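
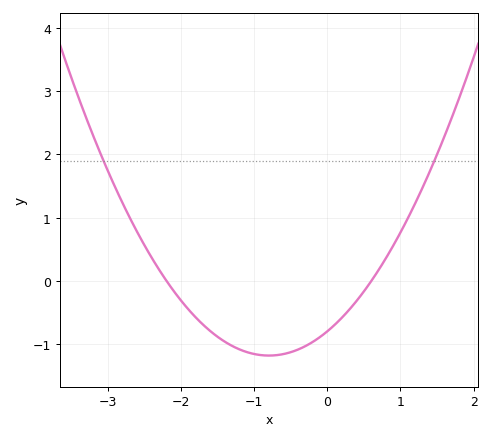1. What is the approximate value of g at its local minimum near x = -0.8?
-1.18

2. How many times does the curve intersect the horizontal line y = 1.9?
2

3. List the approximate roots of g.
-2.2, 0.6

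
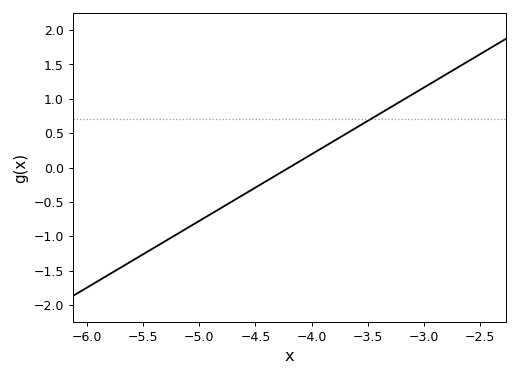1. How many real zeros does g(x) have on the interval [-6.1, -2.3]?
1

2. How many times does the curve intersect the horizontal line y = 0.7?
1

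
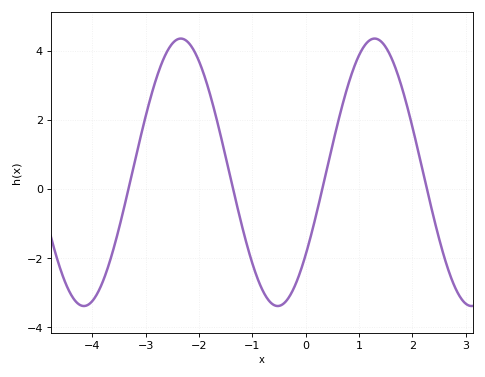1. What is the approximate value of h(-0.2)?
-2.8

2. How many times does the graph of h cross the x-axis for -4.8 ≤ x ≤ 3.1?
4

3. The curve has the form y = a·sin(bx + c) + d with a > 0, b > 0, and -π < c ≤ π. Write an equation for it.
y = 3.87sin(1.7x - 0.66) + 0.49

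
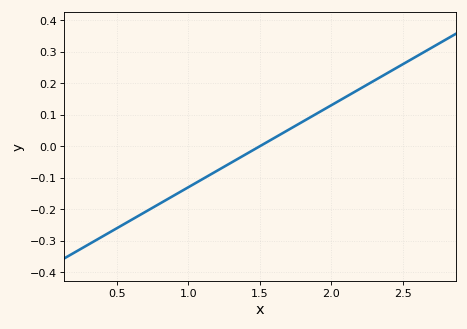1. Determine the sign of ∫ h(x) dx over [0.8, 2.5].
positive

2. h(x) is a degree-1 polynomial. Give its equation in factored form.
y = 0.26(x - 1.5)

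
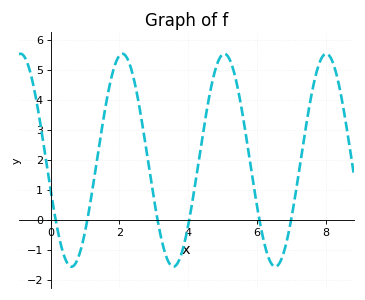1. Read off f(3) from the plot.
0.727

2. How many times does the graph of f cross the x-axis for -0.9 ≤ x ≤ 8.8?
6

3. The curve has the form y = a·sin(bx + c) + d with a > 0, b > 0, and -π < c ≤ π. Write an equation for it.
y = 3.55sin(2.12x - 2.85) + 2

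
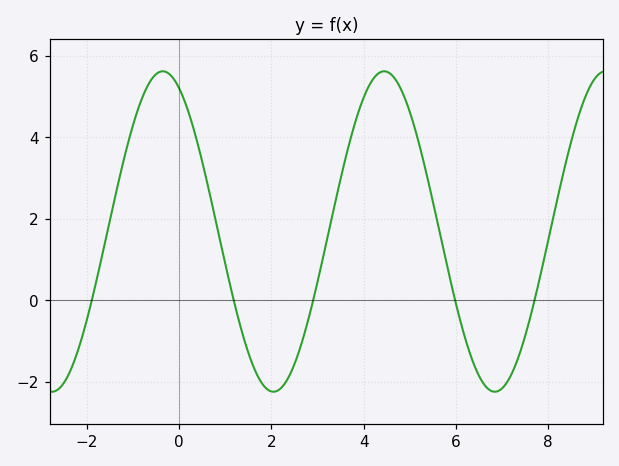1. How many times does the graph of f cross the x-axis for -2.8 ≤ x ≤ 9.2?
5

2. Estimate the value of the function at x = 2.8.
-0.4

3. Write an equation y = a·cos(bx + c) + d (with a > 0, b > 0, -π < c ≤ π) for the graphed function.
y = 3.93cos(1.3x + 0.46) + 1.69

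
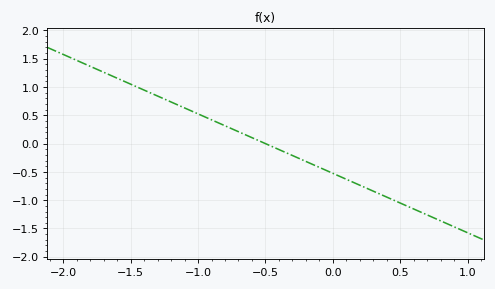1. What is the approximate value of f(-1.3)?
0.85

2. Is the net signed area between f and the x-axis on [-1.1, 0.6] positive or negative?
negative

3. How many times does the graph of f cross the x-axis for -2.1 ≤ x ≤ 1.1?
1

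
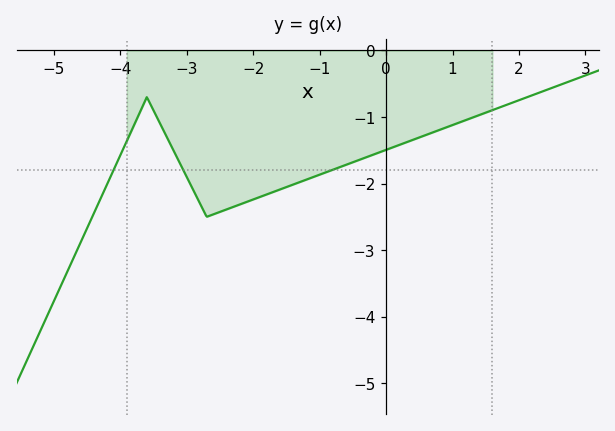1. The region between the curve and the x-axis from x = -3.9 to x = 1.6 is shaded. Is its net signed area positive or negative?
negative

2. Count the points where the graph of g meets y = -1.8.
3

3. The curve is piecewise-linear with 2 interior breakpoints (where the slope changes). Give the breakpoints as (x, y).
(-3.6, -0.7); (-2.7, -2.5)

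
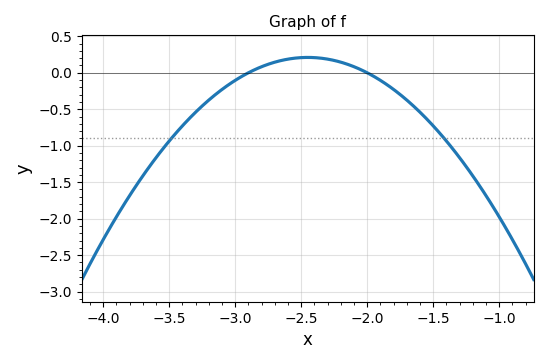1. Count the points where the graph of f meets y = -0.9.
2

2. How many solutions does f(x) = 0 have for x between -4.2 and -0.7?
2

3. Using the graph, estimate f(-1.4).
-0.936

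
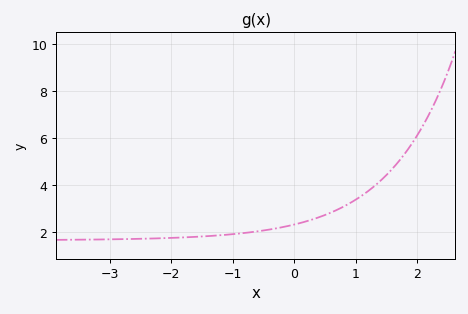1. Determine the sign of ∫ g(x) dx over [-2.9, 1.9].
positive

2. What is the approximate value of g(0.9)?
3.2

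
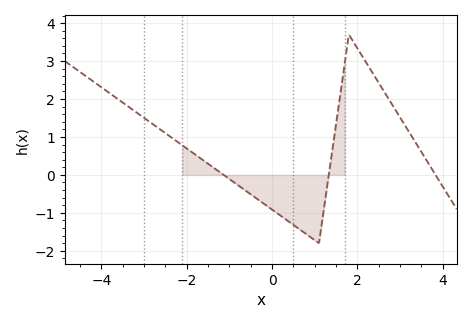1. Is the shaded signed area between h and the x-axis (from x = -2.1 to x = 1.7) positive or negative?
negative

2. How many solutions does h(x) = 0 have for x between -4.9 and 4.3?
3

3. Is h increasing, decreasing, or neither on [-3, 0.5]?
decreasing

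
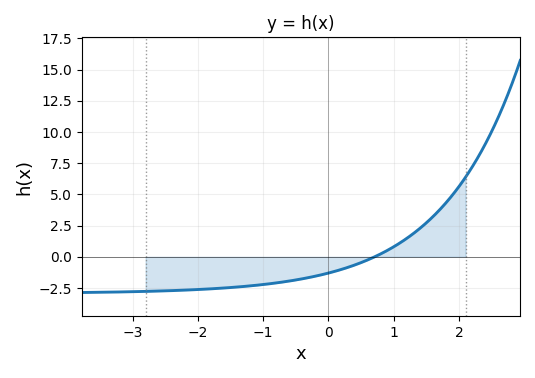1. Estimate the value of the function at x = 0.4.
-0.5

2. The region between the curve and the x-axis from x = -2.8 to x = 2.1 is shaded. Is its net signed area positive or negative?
negative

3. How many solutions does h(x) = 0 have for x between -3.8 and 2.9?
1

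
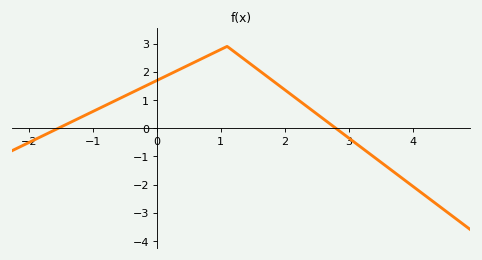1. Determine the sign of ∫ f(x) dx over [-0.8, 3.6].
positive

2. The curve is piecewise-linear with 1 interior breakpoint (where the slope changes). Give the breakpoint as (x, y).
(1.1, 2.9)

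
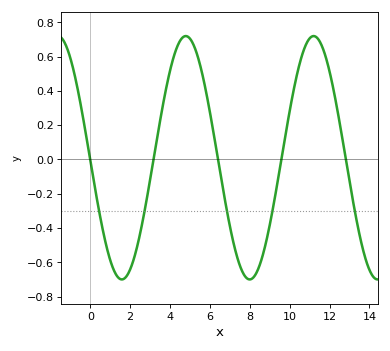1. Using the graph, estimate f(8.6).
-0.578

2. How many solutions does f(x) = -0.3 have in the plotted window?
5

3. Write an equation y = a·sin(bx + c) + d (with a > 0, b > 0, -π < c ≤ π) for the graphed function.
y = 0.71sin(0.98x - 3.12) + 0.01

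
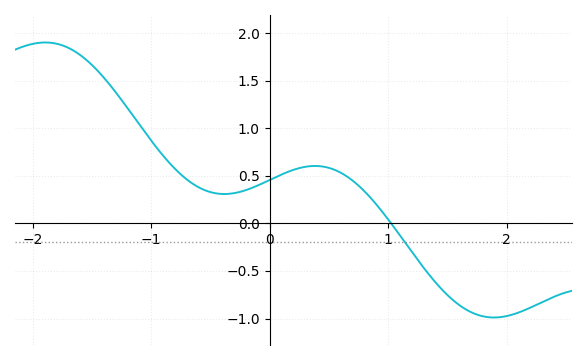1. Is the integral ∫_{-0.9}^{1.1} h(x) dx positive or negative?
positive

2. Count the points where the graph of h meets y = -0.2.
1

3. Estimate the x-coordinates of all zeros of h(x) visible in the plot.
1.03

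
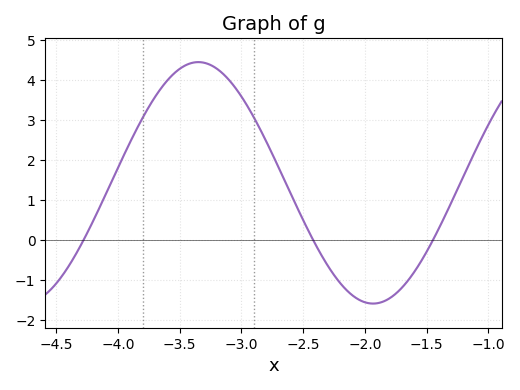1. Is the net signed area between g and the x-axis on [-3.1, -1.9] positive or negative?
positive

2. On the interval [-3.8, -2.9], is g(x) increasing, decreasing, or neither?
neither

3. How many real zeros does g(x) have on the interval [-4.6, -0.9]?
3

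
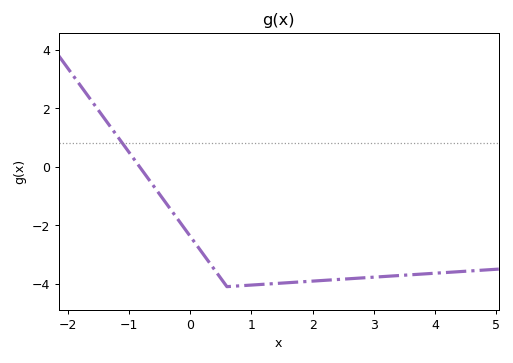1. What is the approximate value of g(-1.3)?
1.37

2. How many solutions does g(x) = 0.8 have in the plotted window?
1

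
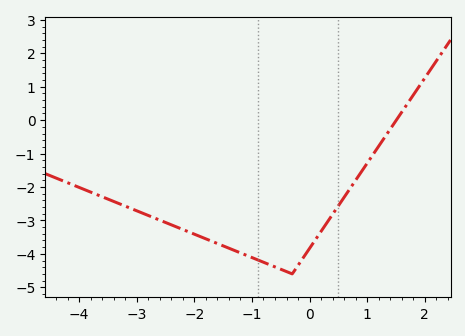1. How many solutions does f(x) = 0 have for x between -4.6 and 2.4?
1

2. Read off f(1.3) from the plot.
-0.524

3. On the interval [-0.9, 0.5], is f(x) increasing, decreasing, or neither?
neither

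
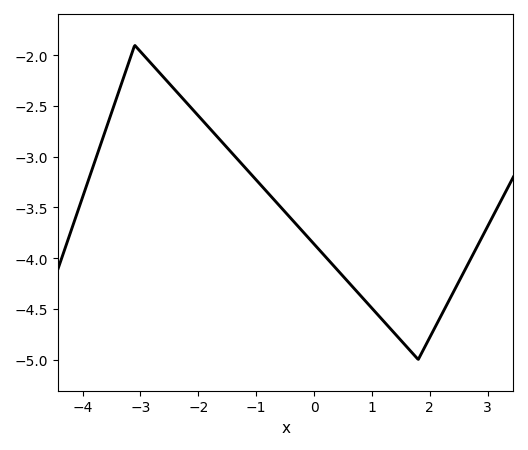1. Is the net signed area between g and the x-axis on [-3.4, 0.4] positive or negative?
negative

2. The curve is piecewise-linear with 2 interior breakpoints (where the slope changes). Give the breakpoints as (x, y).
(-3.1, -1.9); (1.8, -5)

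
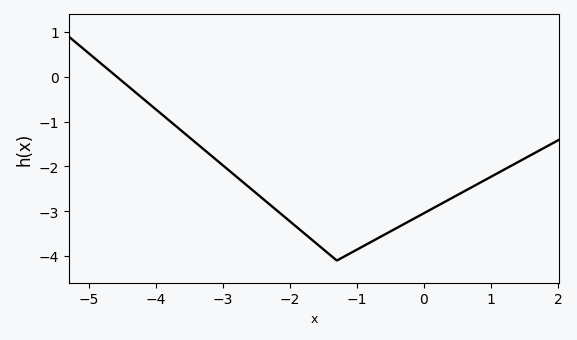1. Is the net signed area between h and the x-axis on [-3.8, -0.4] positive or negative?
negative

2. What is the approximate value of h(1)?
-2.2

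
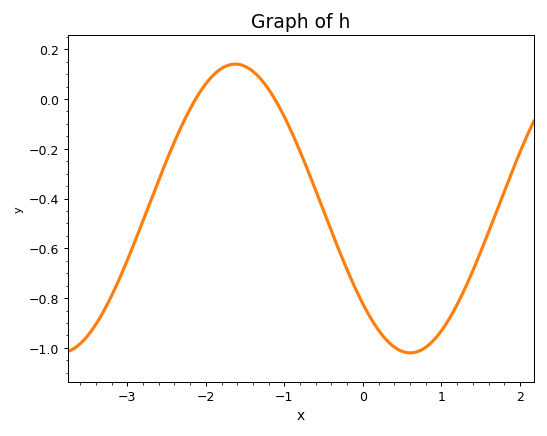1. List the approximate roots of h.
-2.13, -1.12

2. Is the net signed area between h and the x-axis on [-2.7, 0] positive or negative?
negative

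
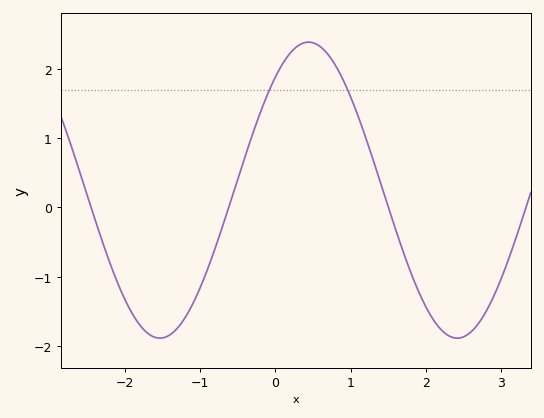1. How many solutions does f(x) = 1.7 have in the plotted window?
2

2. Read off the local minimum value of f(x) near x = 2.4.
-1.89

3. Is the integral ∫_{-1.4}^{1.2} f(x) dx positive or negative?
positive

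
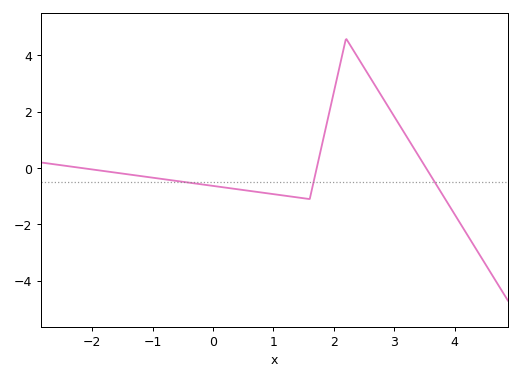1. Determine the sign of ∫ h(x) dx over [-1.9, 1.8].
negative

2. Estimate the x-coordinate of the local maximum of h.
2.2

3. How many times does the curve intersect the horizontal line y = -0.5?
3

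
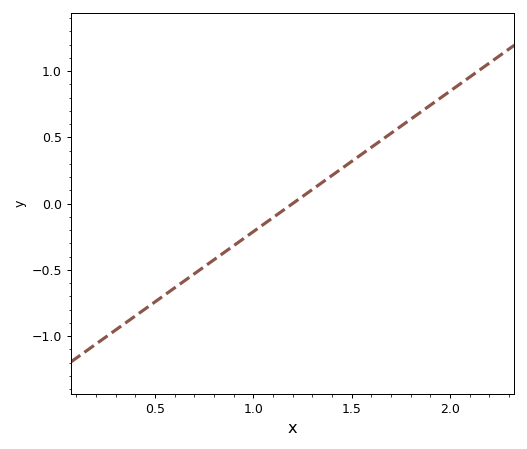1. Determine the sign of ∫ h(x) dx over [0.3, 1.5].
negative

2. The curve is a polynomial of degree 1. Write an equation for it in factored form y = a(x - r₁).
y = 1.06(x - 1.2)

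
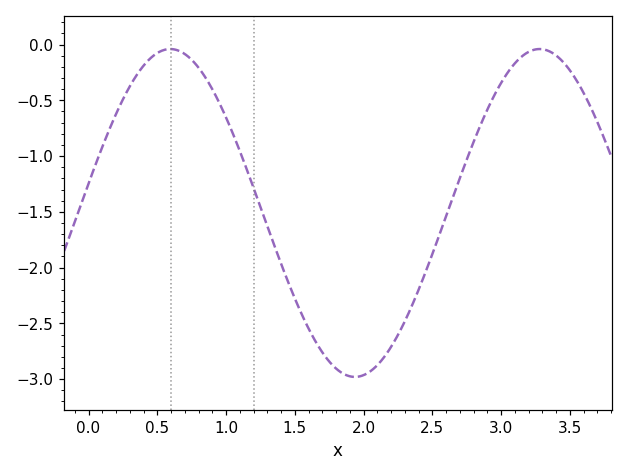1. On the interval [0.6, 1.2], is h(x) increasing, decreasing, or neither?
decreasing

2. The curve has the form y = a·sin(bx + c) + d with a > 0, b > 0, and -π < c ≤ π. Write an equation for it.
y = 1.47sin(2.3x + 0.18) - 1.51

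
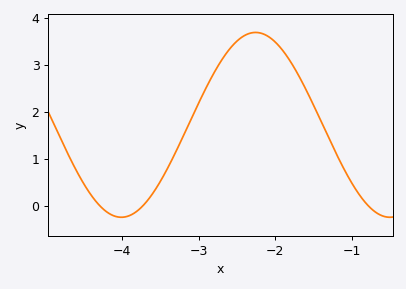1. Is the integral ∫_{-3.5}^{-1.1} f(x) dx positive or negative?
positive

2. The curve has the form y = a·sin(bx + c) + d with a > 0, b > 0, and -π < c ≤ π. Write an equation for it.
y = 1.97sin(1.8x - 0.67) + 1.73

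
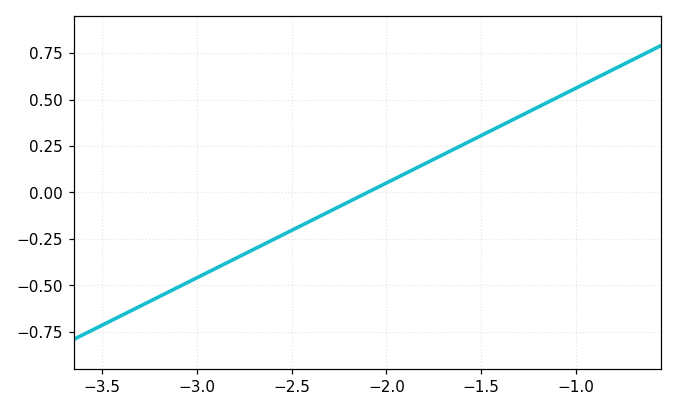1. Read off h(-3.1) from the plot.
-0.51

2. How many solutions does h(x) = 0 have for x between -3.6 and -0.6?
1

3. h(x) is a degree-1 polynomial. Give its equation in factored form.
y = 0.51(x + 2.1)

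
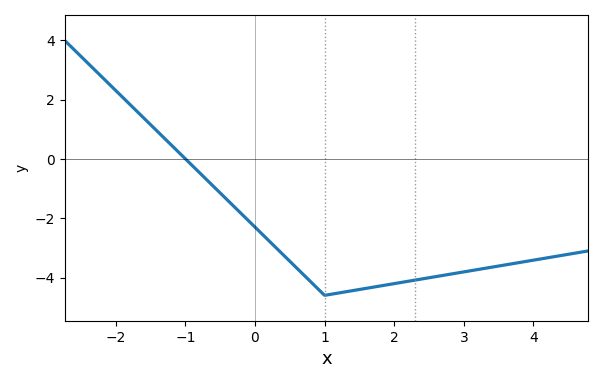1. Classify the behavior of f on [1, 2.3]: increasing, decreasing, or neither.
increasing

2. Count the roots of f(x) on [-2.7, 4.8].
1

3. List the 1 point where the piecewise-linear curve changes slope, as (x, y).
(1, -4.6)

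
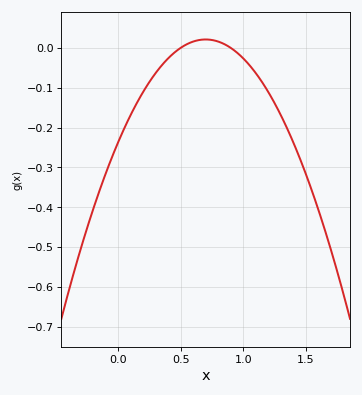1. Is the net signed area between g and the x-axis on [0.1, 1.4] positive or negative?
negative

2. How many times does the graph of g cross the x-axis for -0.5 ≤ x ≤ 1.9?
2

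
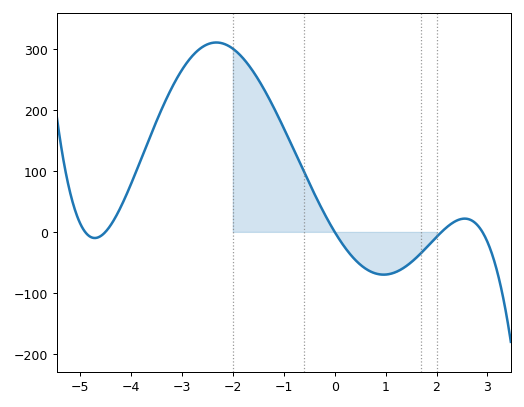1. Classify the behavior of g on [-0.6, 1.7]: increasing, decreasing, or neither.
neither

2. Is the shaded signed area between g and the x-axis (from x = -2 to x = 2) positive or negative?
positive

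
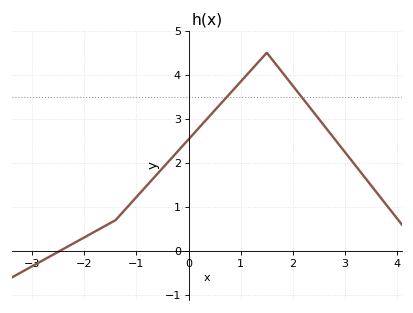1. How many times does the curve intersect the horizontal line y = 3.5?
2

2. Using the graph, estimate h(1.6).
4.3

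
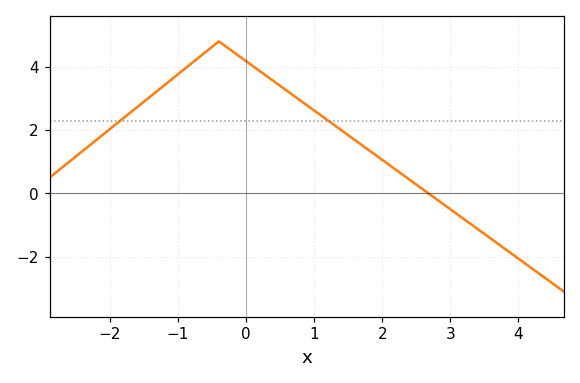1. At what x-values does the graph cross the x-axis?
2.6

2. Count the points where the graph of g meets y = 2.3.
2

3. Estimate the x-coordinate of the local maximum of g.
-0.4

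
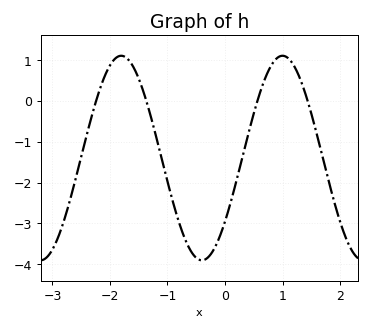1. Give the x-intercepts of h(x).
-2.24, -1.37, 0.564, 1.44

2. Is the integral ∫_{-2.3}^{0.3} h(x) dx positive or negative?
negative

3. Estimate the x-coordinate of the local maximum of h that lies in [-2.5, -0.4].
-1.8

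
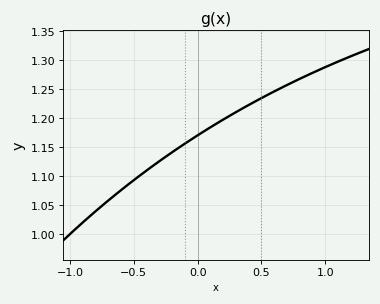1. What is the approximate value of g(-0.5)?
1.09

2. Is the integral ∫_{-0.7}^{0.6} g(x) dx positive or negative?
positive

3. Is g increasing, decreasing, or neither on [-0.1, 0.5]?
increasing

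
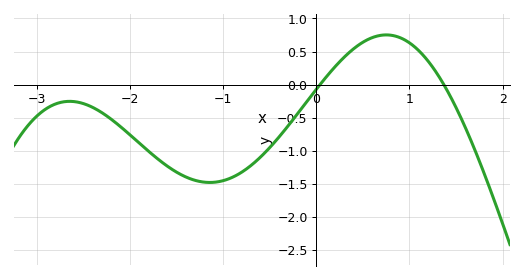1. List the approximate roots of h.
0, 1.4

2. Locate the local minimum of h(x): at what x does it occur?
-1.1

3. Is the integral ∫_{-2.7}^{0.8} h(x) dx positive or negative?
negative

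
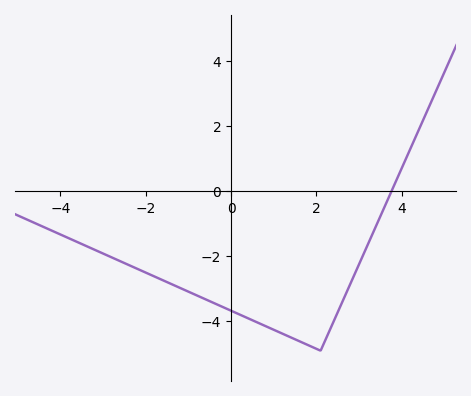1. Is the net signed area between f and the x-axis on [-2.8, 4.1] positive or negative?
negative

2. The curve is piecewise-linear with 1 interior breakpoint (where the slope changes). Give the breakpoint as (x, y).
(2.1, -4.9)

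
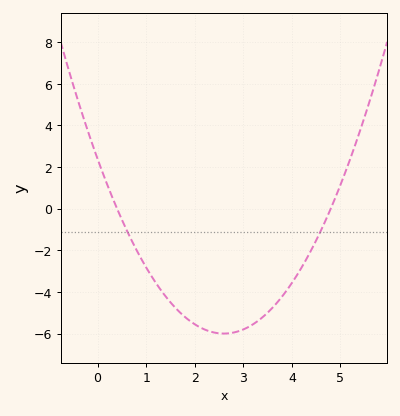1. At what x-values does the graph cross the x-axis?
0.4, 4.8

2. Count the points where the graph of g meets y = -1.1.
2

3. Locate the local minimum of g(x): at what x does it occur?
2.6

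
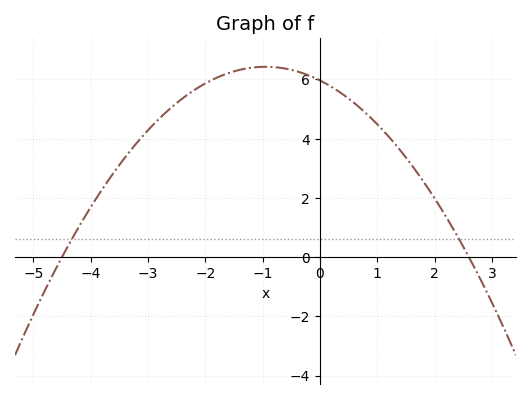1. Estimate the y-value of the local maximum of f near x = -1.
6.4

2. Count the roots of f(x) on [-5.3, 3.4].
2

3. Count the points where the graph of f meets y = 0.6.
2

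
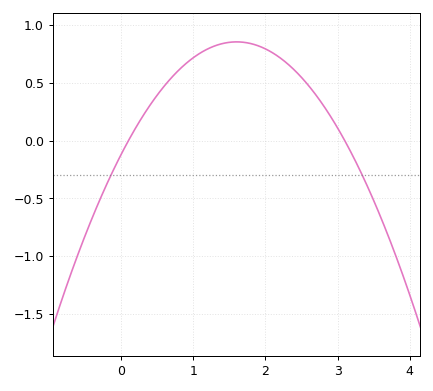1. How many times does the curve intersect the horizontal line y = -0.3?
2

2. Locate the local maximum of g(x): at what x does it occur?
1.6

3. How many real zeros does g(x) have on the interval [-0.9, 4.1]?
2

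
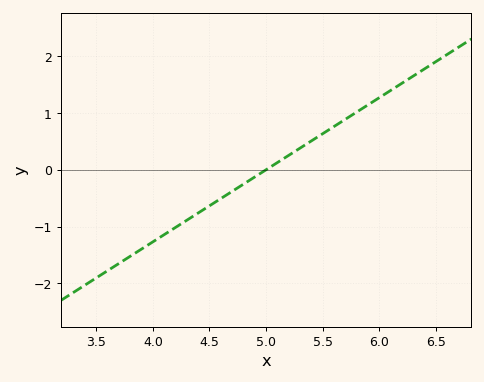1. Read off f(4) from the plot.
-1.3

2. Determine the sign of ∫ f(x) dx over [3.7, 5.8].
negative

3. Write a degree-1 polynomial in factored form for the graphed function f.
y = 1.27(x - 5)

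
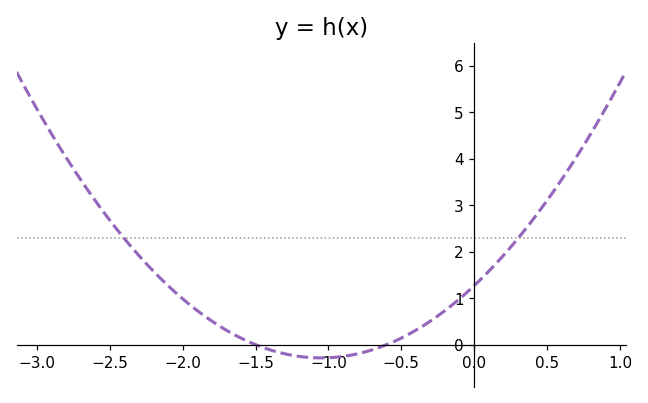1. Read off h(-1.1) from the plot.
-0.3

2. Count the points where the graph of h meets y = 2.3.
2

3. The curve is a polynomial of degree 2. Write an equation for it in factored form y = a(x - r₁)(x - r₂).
y = 1.41(x + 1.5)(x + 0.6)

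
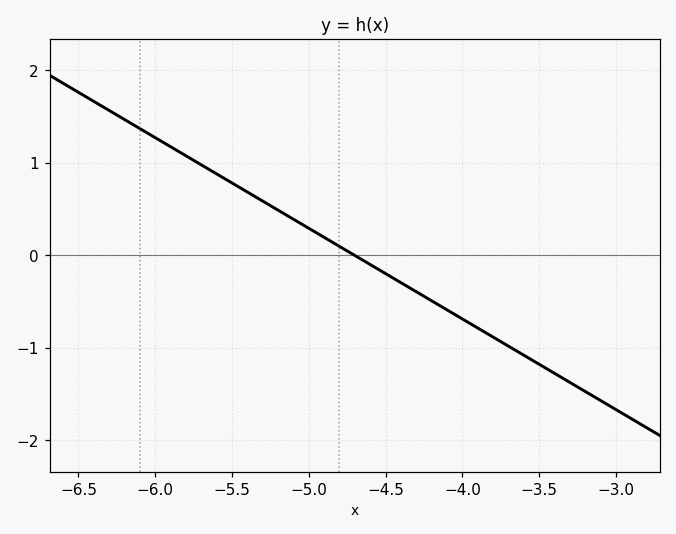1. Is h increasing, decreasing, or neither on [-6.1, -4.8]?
decreasing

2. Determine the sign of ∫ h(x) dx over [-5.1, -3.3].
negative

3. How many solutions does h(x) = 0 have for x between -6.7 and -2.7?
1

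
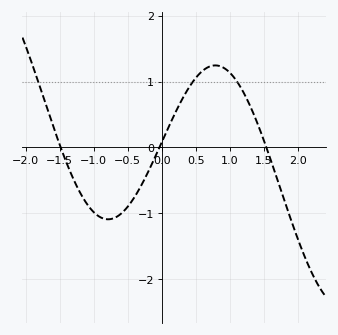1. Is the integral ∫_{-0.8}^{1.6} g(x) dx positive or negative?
positive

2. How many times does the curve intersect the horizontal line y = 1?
3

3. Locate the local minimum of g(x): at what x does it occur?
-0.787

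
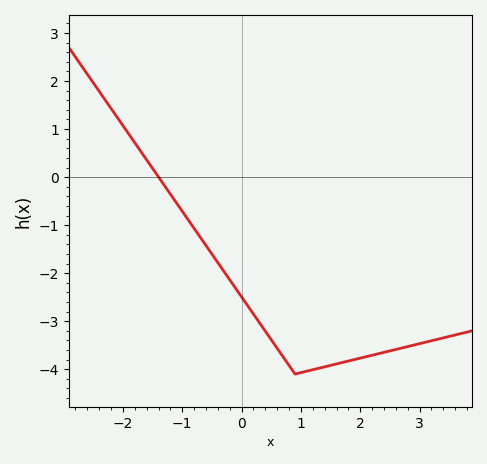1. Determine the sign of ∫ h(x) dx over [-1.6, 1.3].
negative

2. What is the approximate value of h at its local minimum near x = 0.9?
-4.1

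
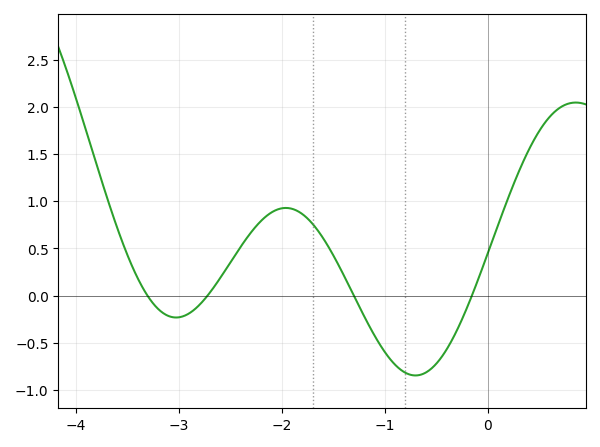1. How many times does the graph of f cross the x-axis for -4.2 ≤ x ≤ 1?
4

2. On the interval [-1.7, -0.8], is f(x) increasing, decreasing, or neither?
decreasing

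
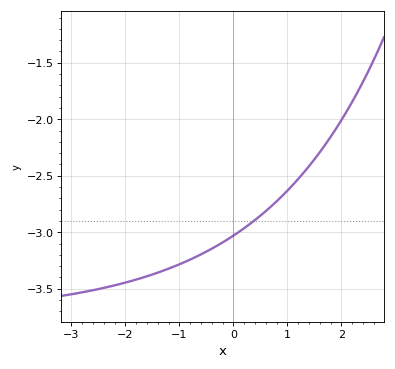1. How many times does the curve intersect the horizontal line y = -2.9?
1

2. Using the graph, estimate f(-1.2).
-3.3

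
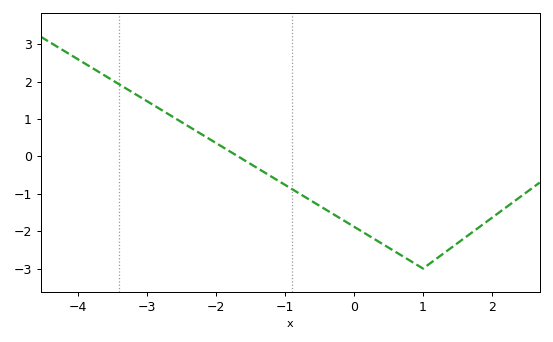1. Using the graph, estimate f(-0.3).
-1.55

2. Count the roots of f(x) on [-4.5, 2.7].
1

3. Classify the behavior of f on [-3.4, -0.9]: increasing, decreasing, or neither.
decreasing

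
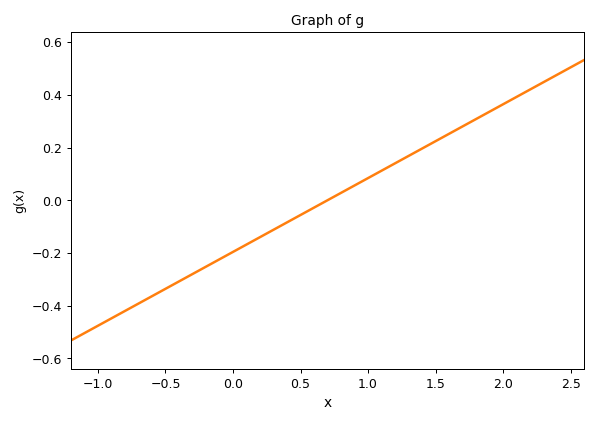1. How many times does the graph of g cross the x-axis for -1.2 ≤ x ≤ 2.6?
1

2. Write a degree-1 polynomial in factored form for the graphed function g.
y = 0.28(x - 0.7)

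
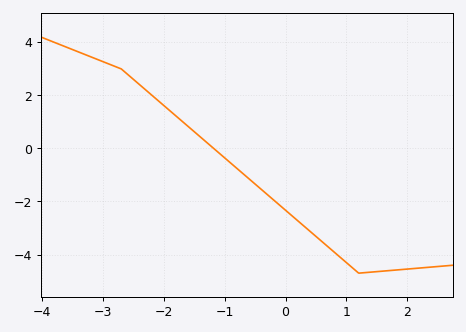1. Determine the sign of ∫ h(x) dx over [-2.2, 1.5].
negative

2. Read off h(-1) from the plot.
-0.356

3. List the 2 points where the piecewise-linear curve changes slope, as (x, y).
(-2.7, 3); (1.2, -4.7)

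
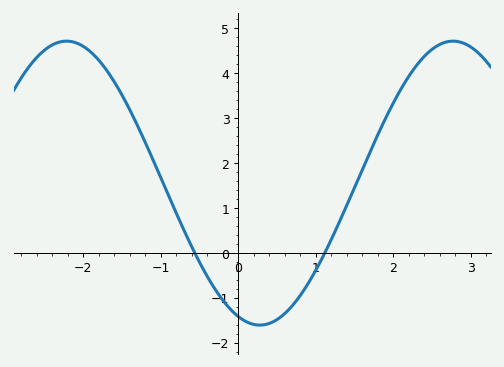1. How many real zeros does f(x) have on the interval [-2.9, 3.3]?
2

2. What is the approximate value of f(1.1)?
-0.063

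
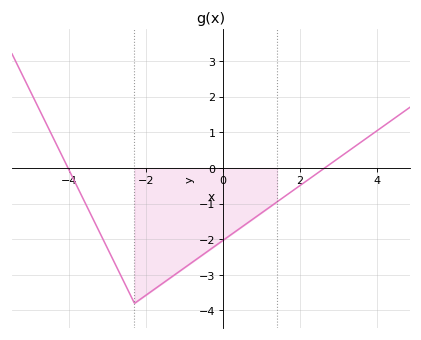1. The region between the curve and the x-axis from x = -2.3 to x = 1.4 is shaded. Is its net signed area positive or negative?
negative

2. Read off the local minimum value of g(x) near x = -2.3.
-3.8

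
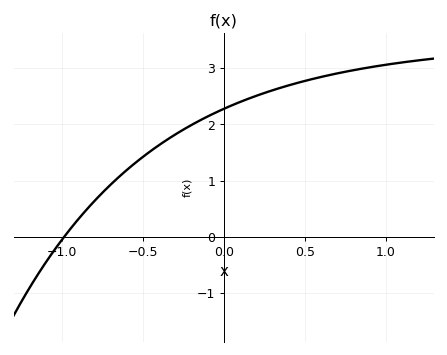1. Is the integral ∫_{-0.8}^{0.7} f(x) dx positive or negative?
positive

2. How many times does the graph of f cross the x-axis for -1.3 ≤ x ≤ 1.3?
1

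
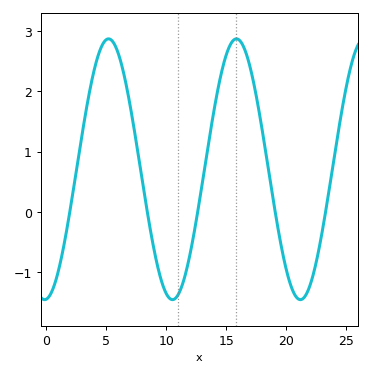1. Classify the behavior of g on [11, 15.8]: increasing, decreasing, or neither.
increasing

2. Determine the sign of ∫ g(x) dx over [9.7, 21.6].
positive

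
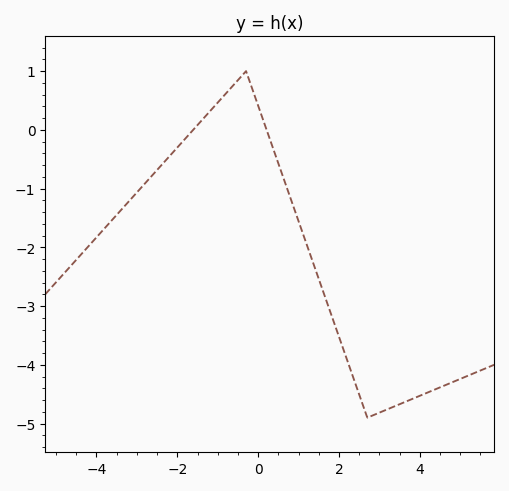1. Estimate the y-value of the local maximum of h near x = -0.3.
1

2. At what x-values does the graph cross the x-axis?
-1.6, 0.2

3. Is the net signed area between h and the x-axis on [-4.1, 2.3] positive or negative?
negative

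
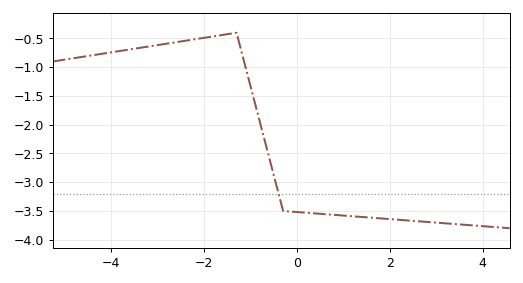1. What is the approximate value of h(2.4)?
-3.67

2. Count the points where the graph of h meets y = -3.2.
1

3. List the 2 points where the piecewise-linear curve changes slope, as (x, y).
(-1.3, -0.4); (-0.3, -3.5)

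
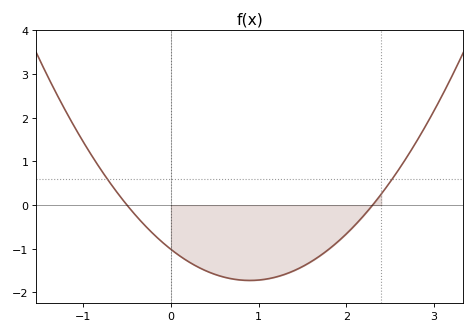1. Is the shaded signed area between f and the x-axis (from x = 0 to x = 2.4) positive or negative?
negative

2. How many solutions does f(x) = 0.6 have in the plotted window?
2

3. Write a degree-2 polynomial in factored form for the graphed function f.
y = 0.88(x + 0.5)(x - 2.3)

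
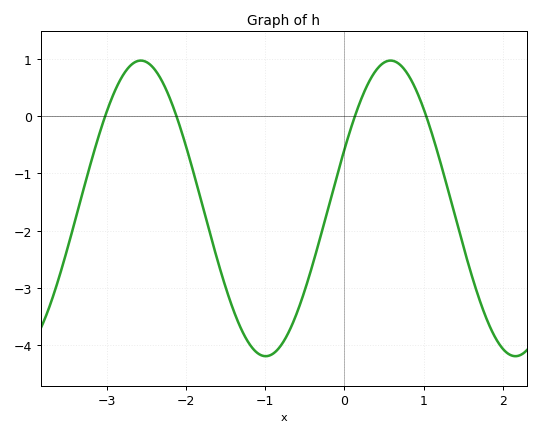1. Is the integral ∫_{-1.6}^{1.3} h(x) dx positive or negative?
negative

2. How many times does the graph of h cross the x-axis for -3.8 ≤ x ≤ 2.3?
4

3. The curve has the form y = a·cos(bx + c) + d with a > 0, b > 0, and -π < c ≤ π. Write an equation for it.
y = 2.58cos(2x - 1.2) - 1.61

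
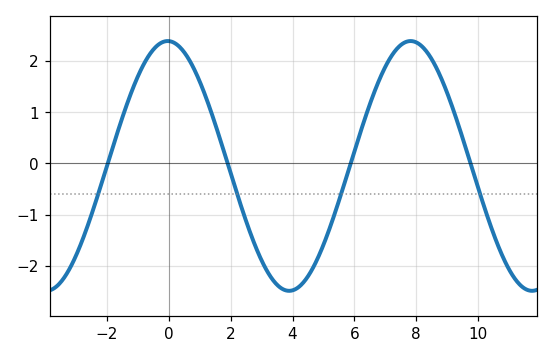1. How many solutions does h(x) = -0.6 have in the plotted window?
4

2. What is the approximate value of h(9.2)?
1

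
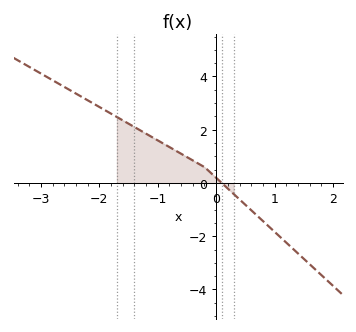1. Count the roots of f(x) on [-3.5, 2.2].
1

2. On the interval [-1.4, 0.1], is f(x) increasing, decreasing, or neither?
decreasing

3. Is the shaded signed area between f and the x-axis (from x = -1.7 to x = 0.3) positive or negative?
positive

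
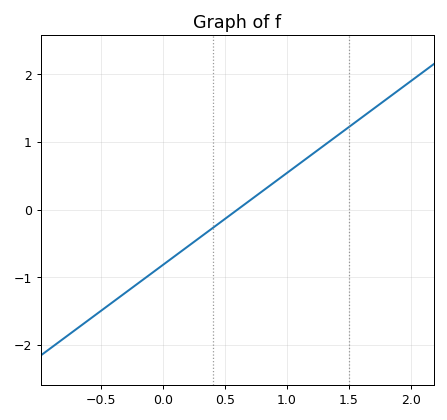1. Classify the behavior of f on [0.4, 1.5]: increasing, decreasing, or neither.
increasing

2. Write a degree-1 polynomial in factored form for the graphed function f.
y = 1.36(x - 0.6)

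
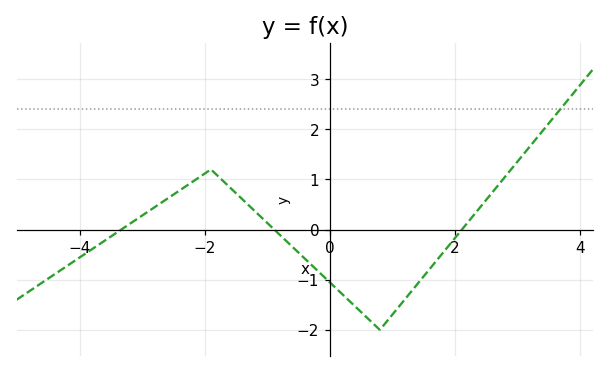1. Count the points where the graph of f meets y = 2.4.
1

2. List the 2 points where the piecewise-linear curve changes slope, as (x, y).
(-1.9, 1.2); (0.8, -2)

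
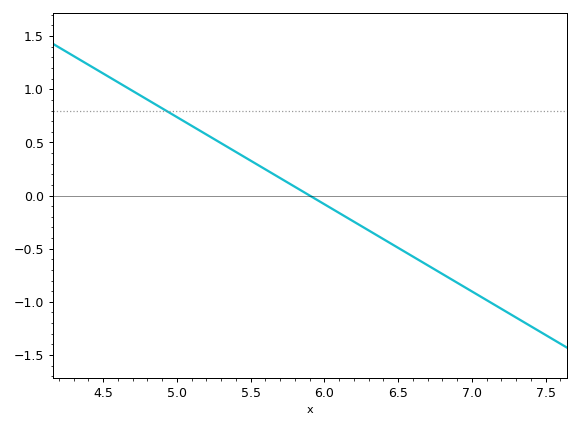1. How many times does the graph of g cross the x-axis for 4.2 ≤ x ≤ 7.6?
1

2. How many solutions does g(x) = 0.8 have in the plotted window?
1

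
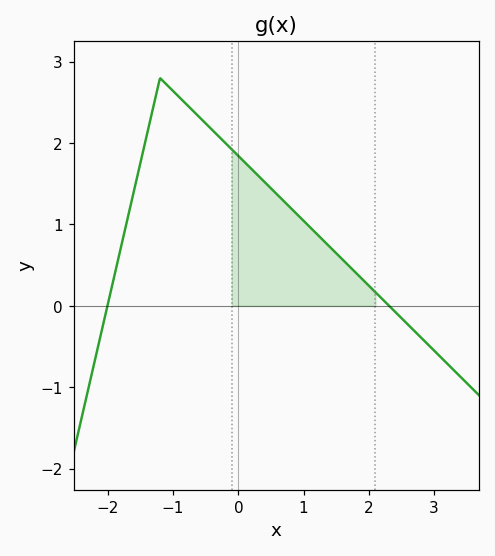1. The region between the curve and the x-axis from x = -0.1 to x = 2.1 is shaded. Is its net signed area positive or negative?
positive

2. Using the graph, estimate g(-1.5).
1.8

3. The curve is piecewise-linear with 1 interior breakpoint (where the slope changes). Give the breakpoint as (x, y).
(-1.2, 2.8)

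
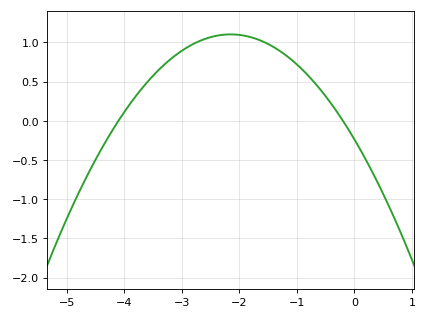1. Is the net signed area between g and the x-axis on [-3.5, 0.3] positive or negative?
positive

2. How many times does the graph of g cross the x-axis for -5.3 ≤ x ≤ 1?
2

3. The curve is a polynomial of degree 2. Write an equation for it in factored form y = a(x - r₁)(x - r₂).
y = -0.29(x + 4.1)(x + 0.2)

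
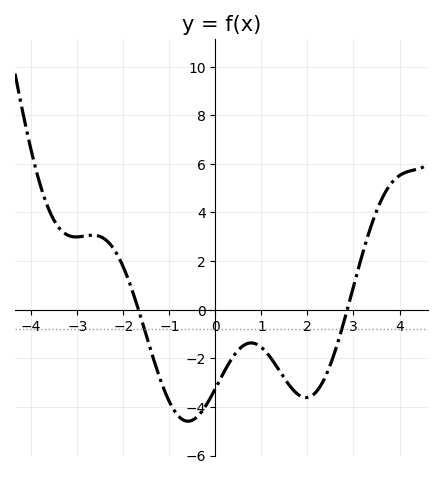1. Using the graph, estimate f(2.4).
-2.71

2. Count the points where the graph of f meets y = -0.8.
2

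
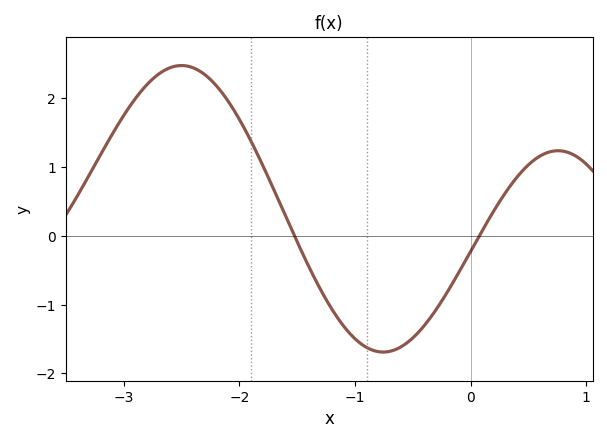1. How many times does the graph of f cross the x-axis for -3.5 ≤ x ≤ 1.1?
2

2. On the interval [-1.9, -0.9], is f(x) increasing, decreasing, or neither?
decreasing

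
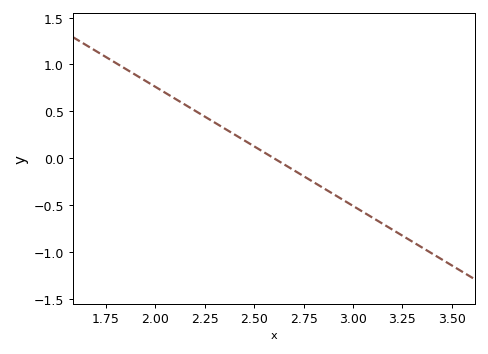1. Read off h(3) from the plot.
-0.508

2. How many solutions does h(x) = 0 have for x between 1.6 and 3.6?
1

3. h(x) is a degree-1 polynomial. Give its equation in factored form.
y = -1.27(x - 2.6)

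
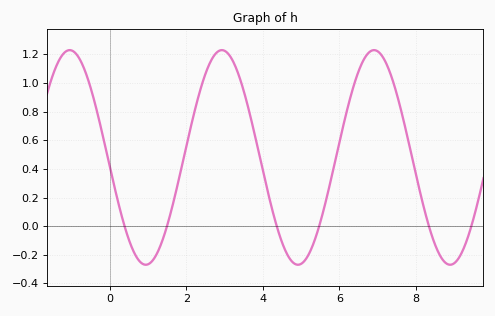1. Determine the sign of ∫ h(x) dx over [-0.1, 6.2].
positive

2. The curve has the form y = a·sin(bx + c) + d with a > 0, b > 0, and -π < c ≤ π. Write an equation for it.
y = 0.75sin(1.6x - 3.1) + 0.48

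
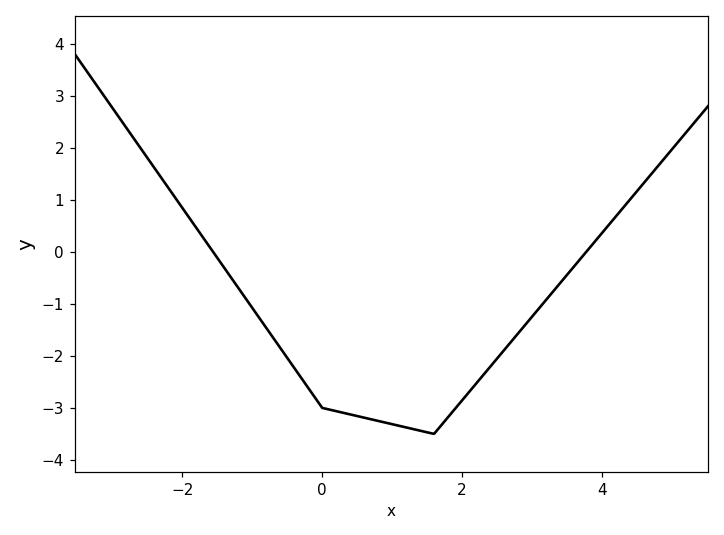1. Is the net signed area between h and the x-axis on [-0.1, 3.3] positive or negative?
negative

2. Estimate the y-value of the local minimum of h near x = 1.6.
-3.5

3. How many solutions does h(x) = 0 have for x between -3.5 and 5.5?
2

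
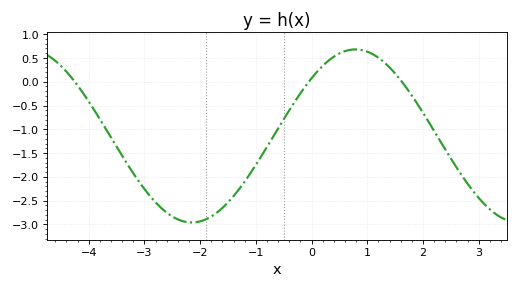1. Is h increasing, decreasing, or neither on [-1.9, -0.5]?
increasing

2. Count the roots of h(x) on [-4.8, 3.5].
3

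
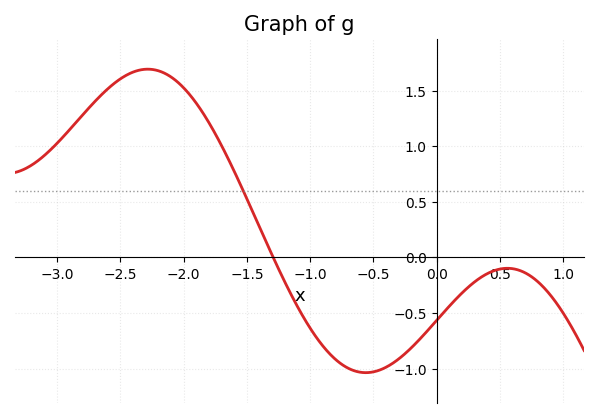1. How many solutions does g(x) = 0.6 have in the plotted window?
1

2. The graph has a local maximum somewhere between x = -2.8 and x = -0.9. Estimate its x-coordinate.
-2.28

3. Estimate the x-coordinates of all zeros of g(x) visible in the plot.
-1.29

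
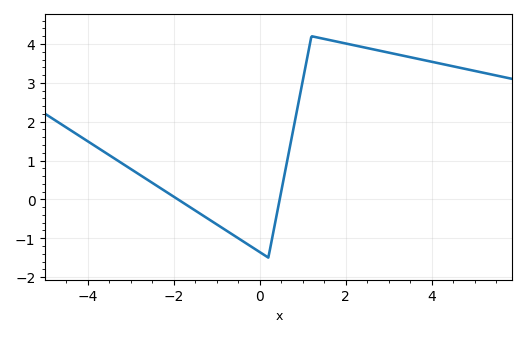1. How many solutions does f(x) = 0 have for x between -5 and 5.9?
2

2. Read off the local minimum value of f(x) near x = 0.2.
-1.5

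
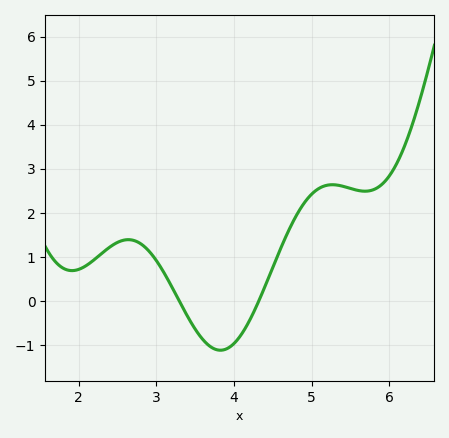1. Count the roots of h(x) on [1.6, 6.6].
2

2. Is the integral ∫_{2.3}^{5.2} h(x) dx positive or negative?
positive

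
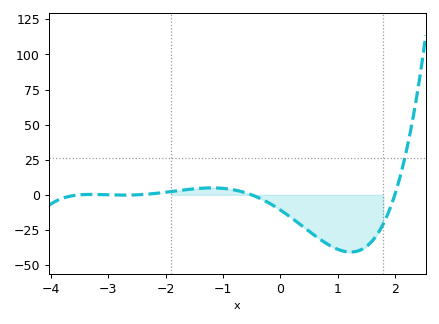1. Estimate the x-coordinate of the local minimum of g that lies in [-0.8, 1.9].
1.23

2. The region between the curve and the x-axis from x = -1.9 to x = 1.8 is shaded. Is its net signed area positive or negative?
negative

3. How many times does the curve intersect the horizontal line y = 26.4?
1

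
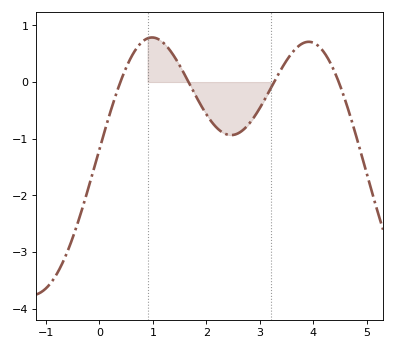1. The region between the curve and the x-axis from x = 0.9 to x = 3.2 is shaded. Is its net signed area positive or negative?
negative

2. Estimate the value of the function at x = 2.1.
-0.706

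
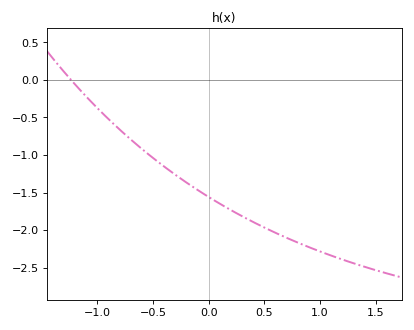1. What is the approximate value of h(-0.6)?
-0.921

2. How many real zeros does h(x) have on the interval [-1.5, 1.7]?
1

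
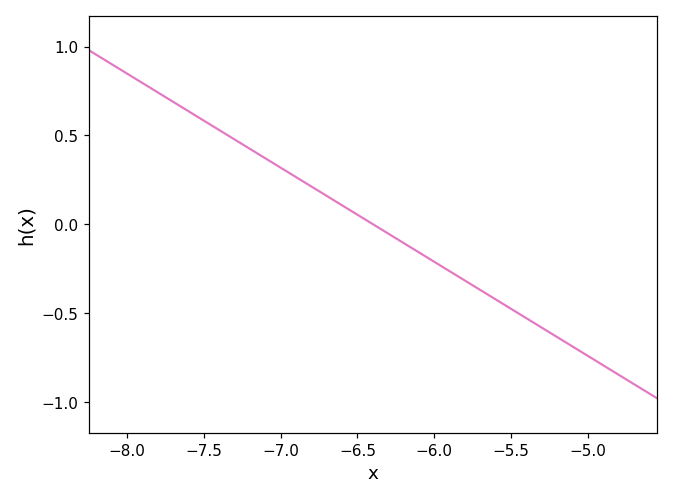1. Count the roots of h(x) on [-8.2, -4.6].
1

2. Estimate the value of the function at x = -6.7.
0.159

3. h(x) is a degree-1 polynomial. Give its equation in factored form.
y = -0.53(x + 6.4)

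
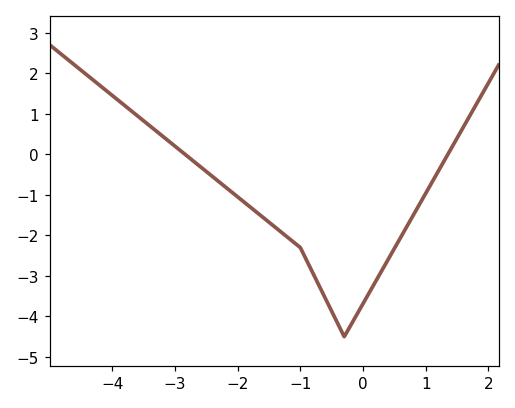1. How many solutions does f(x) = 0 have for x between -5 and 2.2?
2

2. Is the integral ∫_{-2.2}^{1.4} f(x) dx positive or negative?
negative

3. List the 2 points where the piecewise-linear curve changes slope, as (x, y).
(-1, -2.3); (-0.3, -4.5)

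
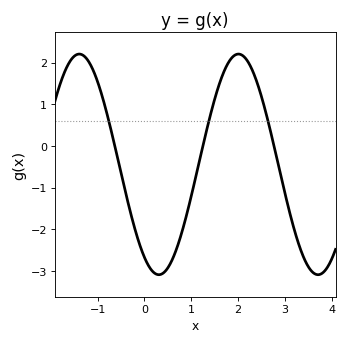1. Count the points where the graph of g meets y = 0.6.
3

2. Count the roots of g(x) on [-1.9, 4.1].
3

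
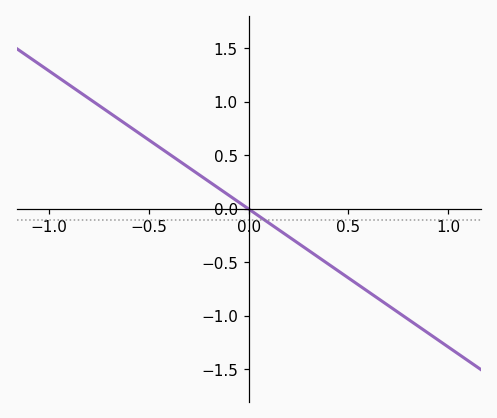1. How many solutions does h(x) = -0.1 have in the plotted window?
1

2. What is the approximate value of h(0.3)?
-0.387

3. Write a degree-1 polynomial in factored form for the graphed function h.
y = -1.29(x - 0)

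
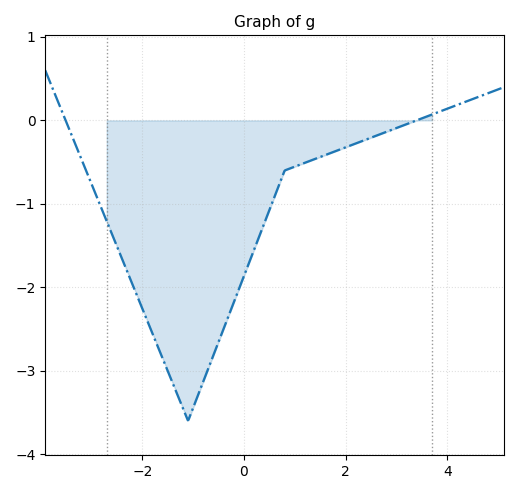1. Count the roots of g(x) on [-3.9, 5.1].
2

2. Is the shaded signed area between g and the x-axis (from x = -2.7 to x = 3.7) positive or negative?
negative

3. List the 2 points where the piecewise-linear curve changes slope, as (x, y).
(-1.1, -3.6); (0.8, -0.6)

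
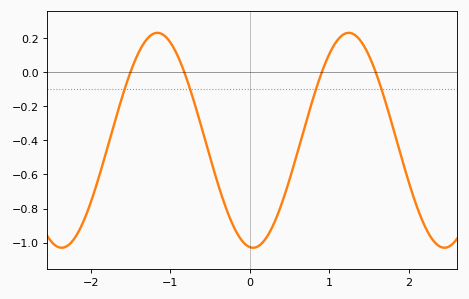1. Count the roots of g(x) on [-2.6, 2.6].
4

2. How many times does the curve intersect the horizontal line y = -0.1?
4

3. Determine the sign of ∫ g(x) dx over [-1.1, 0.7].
negative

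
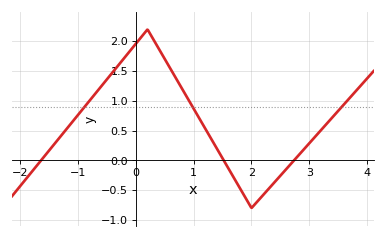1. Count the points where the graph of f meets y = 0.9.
3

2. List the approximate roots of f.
-1.64, 1.52, 2.74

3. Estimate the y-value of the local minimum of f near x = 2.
-0.798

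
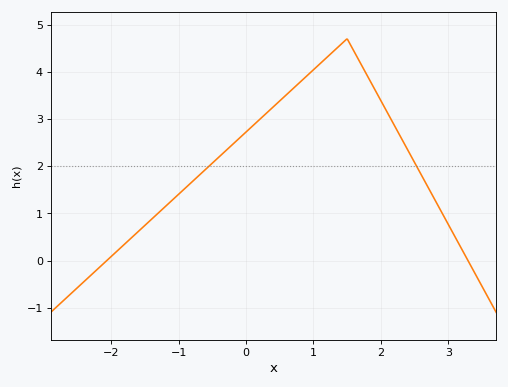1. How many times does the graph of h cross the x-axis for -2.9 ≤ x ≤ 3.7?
2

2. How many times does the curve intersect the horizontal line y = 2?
2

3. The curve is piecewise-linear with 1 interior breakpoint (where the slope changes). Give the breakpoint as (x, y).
(1.5, 4.7)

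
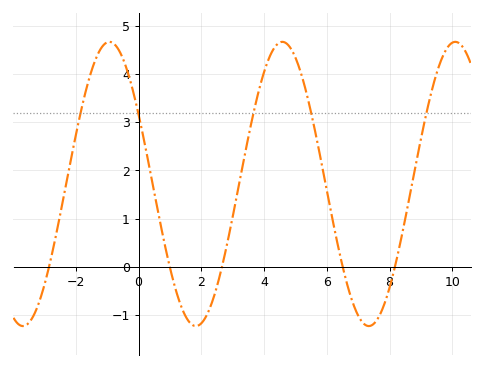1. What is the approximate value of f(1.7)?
-1.2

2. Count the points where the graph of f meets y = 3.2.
5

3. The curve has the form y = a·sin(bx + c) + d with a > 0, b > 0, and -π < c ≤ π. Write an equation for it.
y = 2.95sin(1.1x + 2.6) + 1.72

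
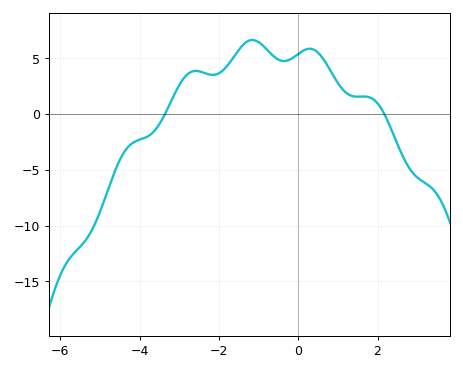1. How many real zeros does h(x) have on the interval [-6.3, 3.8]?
2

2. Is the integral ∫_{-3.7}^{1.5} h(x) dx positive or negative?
positive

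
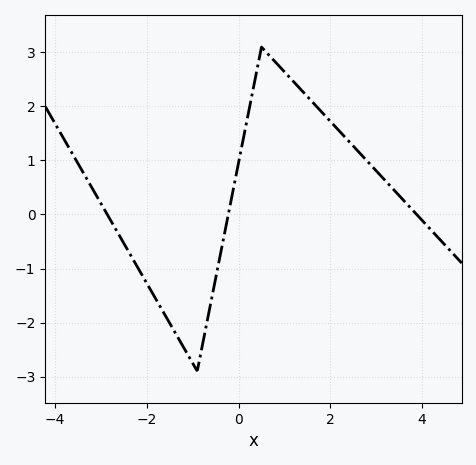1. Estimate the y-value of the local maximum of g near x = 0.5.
3.1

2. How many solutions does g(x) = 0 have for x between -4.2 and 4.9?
3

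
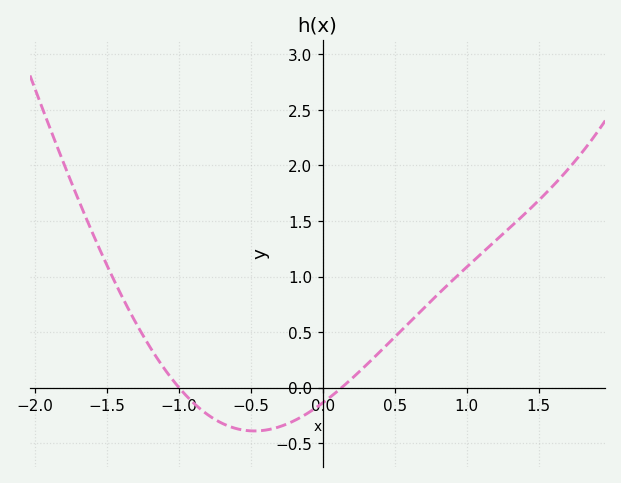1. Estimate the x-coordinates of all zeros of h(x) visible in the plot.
-0.998, 0.13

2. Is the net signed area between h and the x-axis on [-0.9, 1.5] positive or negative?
positive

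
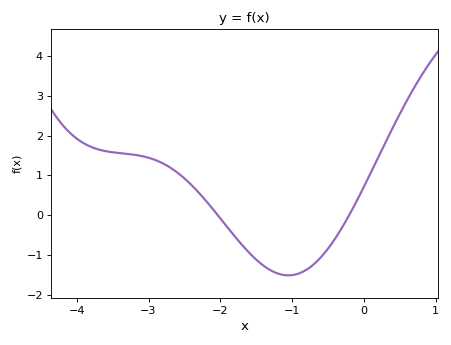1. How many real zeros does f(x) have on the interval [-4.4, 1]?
2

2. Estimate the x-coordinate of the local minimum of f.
-1.05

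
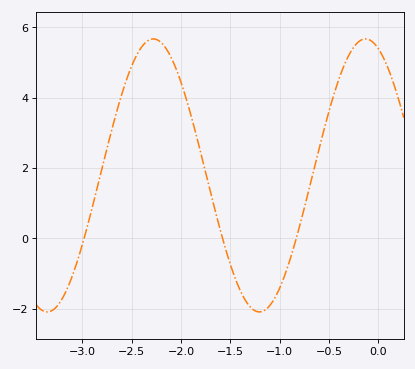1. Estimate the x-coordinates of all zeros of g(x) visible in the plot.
-3, -1.6, -0.85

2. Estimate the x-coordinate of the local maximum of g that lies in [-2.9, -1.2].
-2.3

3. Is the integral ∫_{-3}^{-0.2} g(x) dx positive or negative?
positive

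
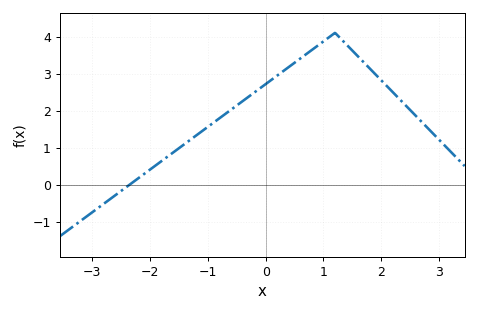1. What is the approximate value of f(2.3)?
2.33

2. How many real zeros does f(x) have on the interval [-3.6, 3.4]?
1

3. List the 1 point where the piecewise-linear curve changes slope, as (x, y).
(1.2, 4.1)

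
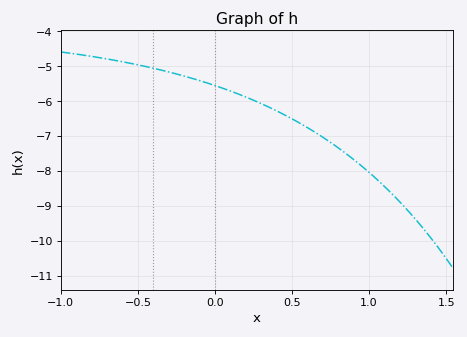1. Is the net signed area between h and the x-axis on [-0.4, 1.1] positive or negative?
negative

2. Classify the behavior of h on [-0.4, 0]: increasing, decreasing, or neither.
decreasing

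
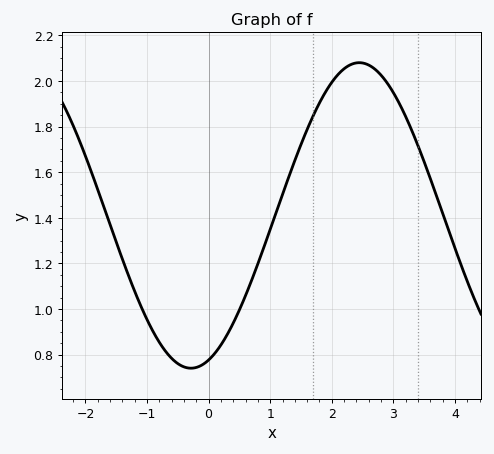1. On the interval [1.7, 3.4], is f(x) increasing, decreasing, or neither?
neither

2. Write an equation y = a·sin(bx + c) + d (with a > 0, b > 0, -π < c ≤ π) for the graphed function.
y = 0.67sin(1.1x - 1.2) + 1.41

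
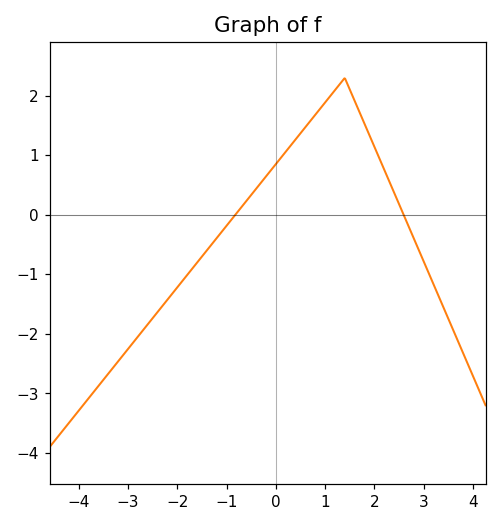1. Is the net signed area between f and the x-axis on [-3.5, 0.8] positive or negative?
negative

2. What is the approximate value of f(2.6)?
-0.01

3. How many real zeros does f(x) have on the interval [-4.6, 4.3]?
2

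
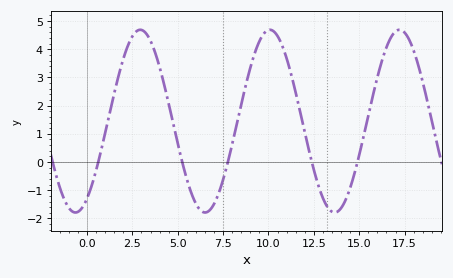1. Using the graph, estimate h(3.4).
4.4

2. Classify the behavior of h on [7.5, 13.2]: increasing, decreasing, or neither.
neither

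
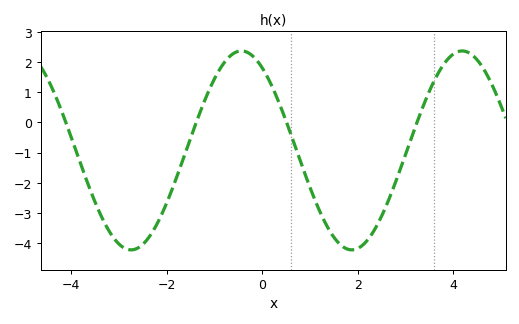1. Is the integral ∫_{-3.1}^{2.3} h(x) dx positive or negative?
negative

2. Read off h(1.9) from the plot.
-4.2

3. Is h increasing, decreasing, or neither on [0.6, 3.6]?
neither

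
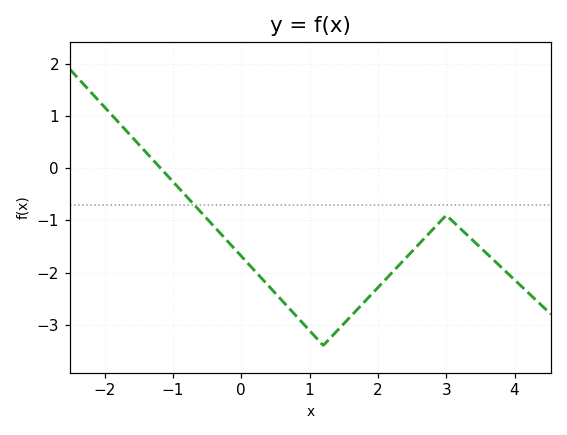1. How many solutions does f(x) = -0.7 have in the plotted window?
1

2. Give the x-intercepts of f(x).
-1.2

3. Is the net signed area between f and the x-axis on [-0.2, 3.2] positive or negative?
negative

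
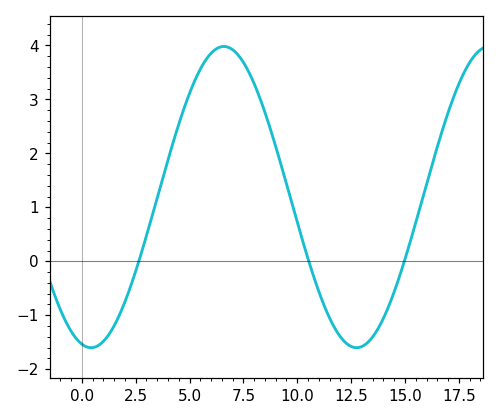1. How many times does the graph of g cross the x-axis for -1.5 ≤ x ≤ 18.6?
3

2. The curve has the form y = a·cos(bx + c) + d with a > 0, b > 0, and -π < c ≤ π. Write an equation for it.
y = 2.79cos(0.51x + 2.9) + 1.19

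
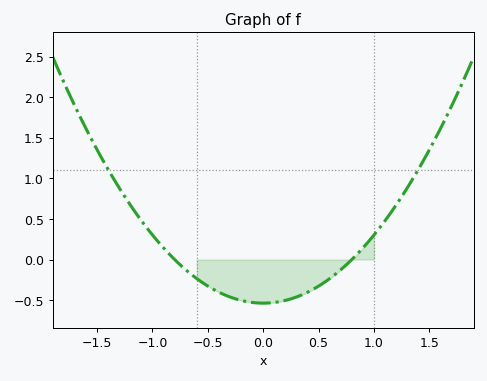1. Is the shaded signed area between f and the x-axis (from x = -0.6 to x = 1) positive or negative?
negative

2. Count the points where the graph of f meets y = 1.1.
2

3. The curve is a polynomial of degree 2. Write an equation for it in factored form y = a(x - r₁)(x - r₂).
y = 0.84(x + 0.8)(x - 0.8)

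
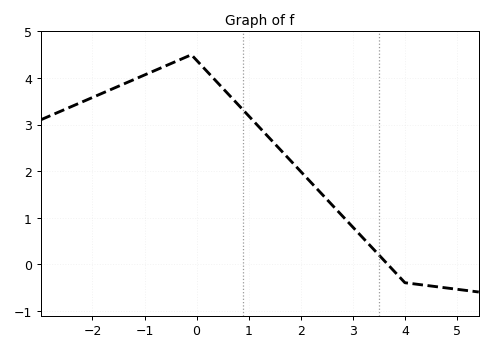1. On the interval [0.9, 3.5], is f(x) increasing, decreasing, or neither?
decreasing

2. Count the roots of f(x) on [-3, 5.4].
1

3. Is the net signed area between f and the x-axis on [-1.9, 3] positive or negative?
positive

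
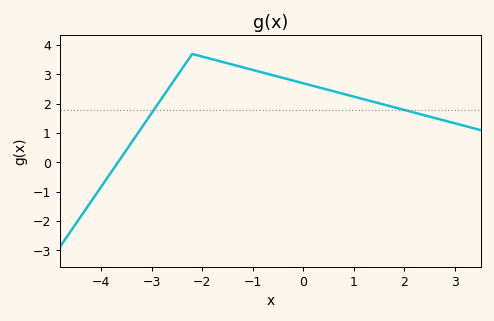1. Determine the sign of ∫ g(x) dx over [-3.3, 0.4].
positive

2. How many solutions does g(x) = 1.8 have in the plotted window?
2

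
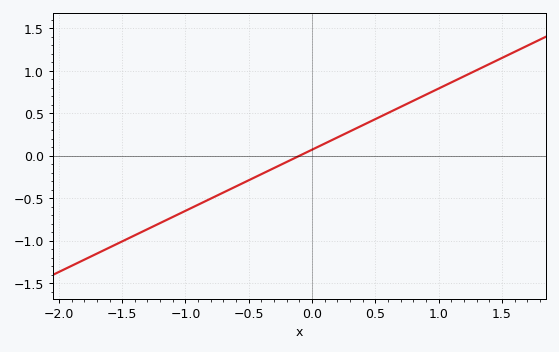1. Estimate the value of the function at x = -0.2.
-0.05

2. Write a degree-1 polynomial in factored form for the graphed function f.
y = 0.72(x + 0.1)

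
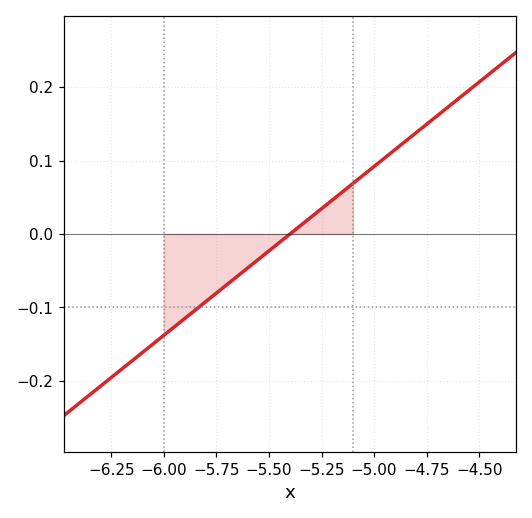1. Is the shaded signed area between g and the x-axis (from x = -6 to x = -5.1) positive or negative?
negative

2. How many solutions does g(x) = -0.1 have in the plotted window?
1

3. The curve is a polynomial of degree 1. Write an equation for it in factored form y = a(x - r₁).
y = 0.23(x + 5.4)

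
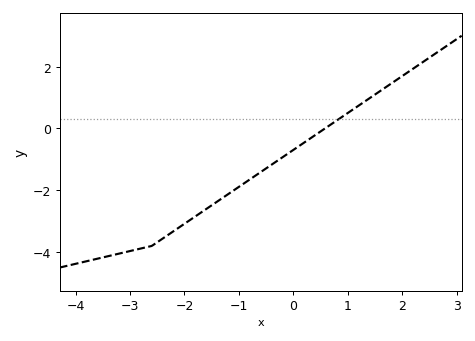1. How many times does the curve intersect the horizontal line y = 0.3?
1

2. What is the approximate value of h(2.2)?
1.93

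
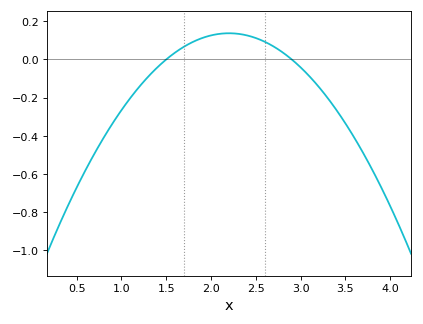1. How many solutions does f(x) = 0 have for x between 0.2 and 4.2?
2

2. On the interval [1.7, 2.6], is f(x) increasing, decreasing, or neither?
neither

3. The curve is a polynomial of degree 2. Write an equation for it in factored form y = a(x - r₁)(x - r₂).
y = -0.28(x - 1.5)(x - 2.9)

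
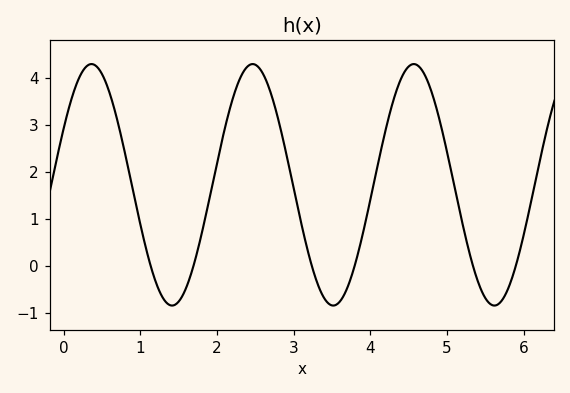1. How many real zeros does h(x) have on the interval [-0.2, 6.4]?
6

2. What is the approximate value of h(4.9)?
3.12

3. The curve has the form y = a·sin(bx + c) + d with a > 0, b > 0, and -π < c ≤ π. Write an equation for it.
y = 2.57sin(2.99x + 0.482) + 1.72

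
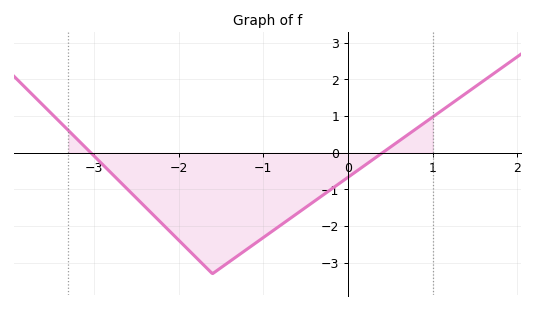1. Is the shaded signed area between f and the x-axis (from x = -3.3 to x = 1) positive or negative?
negative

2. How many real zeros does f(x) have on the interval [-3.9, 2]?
2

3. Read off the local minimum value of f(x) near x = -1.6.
-3.3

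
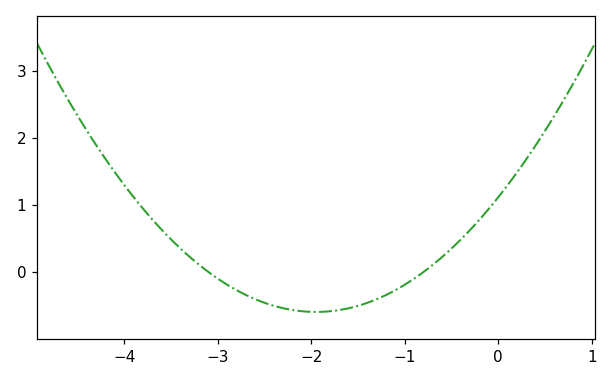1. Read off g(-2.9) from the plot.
-0.189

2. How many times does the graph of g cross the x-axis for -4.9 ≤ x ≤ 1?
2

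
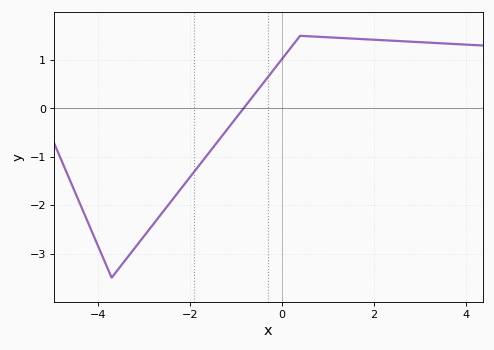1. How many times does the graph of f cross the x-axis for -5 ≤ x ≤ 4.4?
1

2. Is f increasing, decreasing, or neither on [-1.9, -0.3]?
increasing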